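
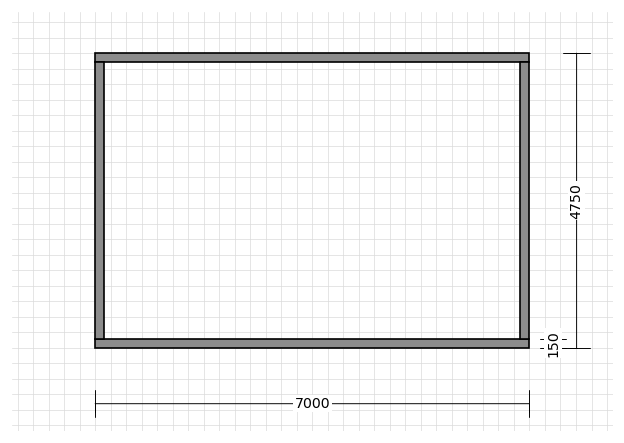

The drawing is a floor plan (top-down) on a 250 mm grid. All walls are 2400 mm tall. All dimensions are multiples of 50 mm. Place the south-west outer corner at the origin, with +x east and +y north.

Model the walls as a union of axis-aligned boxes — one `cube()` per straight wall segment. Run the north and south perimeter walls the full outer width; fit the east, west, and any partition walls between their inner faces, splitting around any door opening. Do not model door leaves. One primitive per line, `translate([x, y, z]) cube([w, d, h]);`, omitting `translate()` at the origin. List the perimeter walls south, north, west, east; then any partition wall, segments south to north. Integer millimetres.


cube([7000, 150, 2400]);
translate([0, 4600, 0]) cube([7000, 150, 2400]);
translate([0, 150, 0]) cube([150, 4450, 2400]);
translate([6850, 150, 0]) cube([150, 4450, 2400]);


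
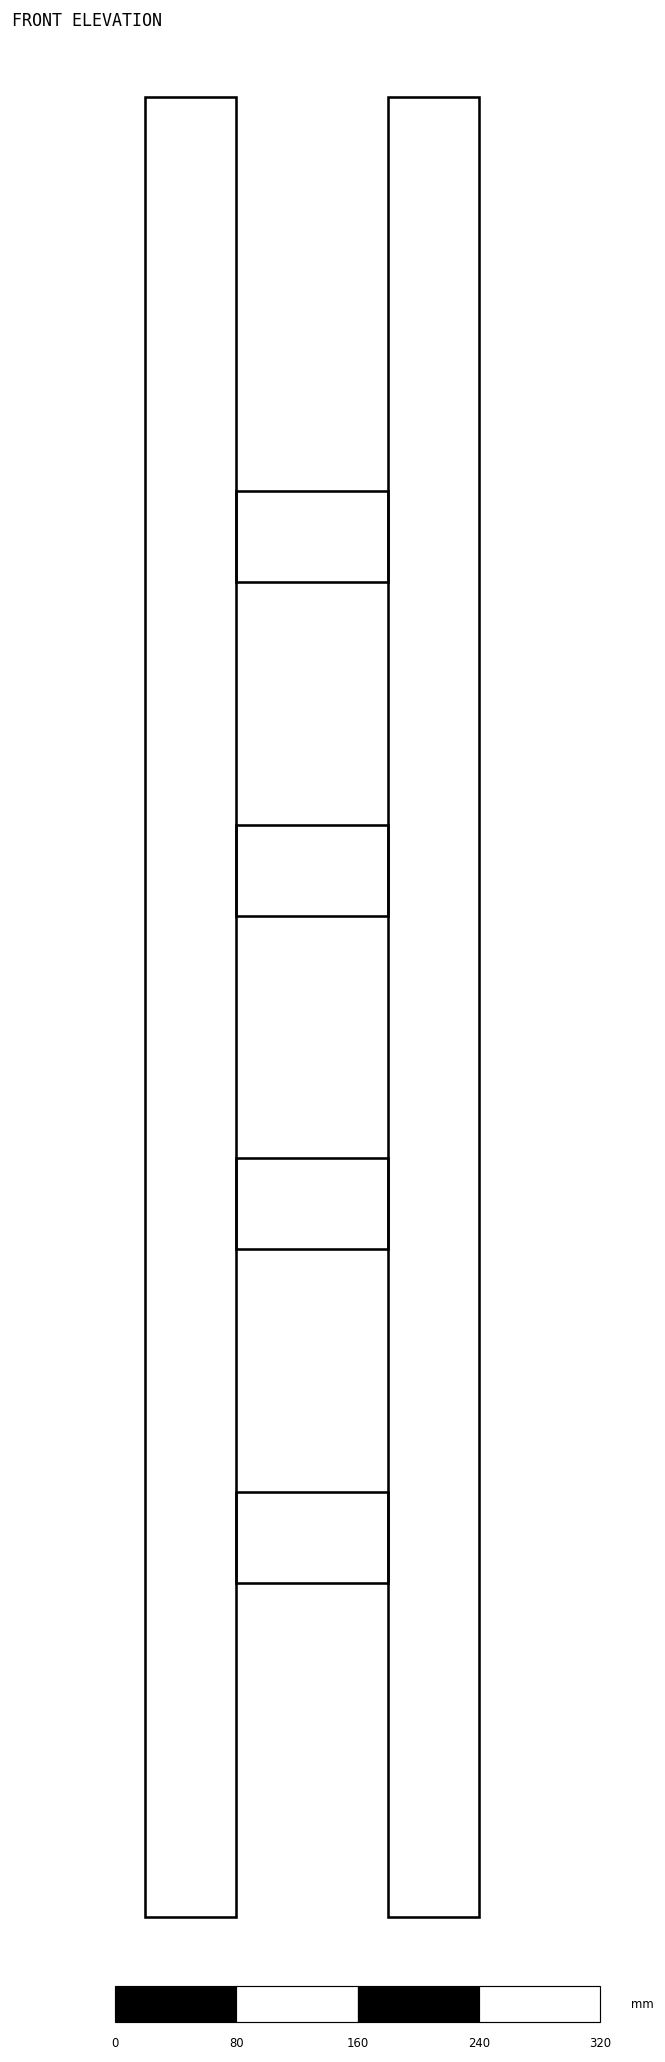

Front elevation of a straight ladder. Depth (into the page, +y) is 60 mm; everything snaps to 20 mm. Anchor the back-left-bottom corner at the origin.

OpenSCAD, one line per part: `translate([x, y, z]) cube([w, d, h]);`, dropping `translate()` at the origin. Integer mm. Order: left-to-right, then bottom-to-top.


cube([60, 60, 1200]);
translate([60, 0, 220]) cube([100, 60, 60]);
translate([60, 0, 440]) cube([100, 60, 60]);
translate([60, 0, 660]) cube([100, 60, 60]);
translate([60, 0, 880]) cube([100, 60, 60]);
translate([160, 0, 0]) cube([60, 60, 1200]);


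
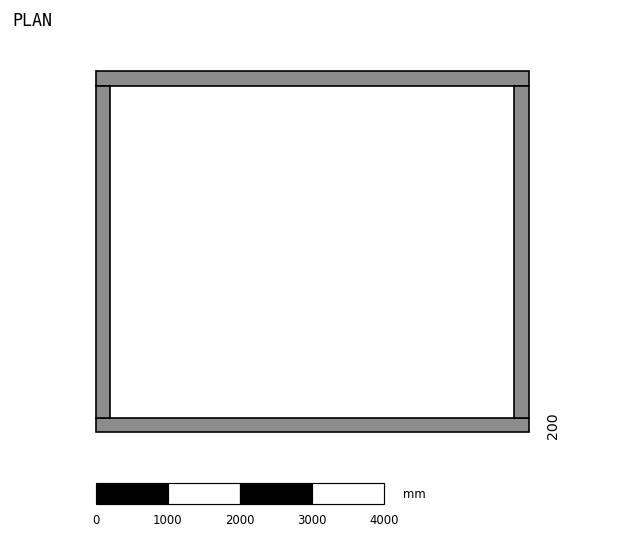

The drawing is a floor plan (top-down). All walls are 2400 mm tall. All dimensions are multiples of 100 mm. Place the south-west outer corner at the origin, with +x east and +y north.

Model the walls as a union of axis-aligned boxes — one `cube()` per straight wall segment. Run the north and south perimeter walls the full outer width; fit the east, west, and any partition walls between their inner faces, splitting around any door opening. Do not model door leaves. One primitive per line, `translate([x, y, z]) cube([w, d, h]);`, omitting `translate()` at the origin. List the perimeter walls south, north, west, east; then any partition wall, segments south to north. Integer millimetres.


cube([6000, 200, 2400]);
translate([0, 4800, 0]) cube([6000, 200, 2400]);
translate([0, 200, 0]) cube([200, 4600, 2400]);
translate([5800, 200, 0]) cube([200, 4600, 2400]);


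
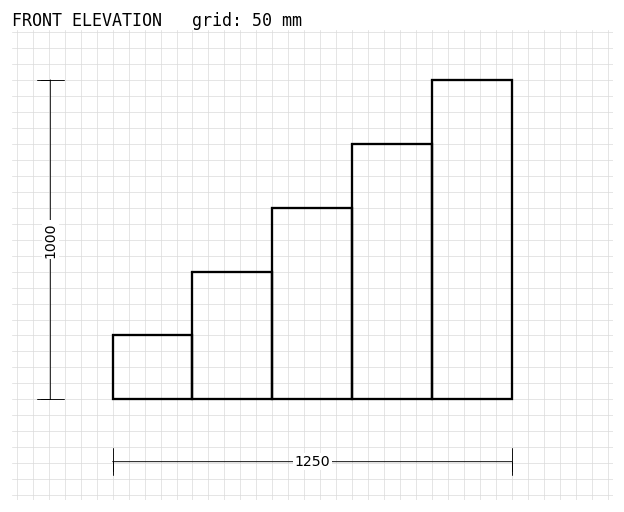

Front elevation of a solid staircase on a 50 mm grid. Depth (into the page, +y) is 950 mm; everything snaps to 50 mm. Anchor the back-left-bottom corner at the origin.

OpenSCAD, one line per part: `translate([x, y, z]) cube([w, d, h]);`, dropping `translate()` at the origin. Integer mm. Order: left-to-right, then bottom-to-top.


cube([250, 950, 200]);
translate([250, 0, 0]) cube([250, 950, 400]);
translate([500, 0, 0]) cube([250, 950, 600]);
translate([750, 0, 0]) cube([250, 950, 800]);
translate([1000, 0, 0]) cube([250, 950, 1000]);


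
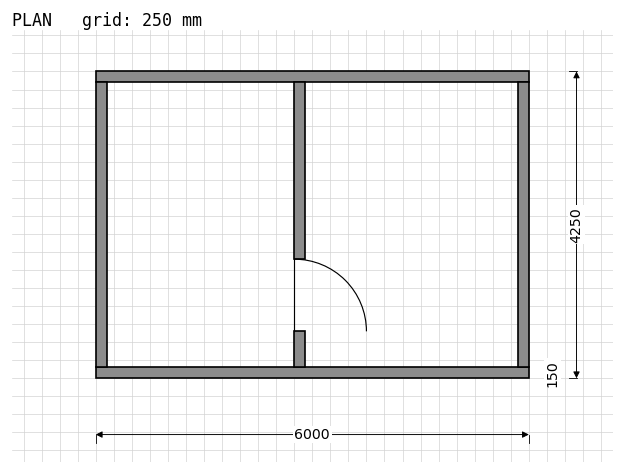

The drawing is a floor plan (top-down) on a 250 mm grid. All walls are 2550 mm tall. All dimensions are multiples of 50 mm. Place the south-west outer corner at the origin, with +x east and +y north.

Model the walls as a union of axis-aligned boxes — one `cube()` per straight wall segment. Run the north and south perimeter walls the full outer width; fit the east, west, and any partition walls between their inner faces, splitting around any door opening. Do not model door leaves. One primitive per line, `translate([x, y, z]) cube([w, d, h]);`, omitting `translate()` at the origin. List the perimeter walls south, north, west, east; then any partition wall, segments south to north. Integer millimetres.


cube([6000, 150, 2550]);
translate([0, 4100, 0]) cube([6000, 150, 2550]);
translate([0, 150, 0]) cube([150, 3950, 2550]);
translate([5850, 150, 0]) cube([150, 3950, 2550]);
translate([2750, 150, 0]) cube([150, 500, 2550]);
translate([2750, 1650, 0]) cube([150, 2450, 2550]);


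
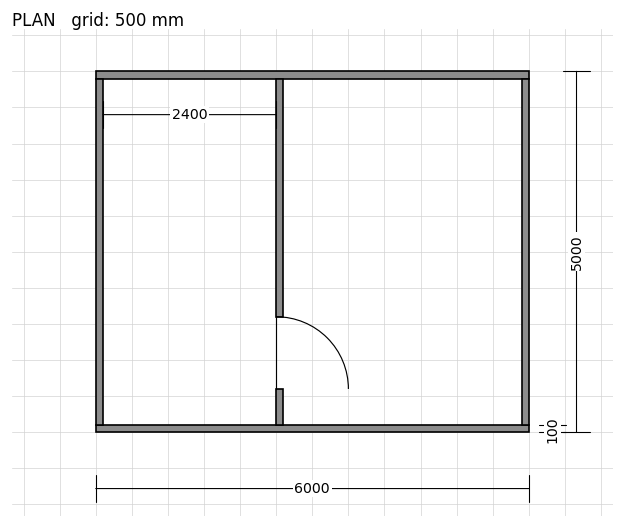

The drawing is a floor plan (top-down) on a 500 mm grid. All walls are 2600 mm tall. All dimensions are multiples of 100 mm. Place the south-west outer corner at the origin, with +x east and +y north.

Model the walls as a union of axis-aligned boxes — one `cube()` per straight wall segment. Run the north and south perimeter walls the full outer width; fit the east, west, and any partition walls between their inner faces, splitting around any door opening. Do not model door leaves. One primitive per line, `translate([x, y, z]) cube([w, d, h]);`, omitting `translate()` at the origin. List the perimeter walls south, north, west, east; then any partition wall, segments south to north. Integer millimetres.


cube([6000, 100, 2600]);
translate([0, 4900, 0]) cube([6000, 100, 2600]);
translate([0, 100, 0]) cube([100, 4800, 2600]);
translate([5900, 100, 0]) cube([100, 4800, 2600]);
translate([2500, 100, 0]) cube([100, 500, 2600]);
translate([2500, 1600, 0]) cube([100, 3300, 2600]);


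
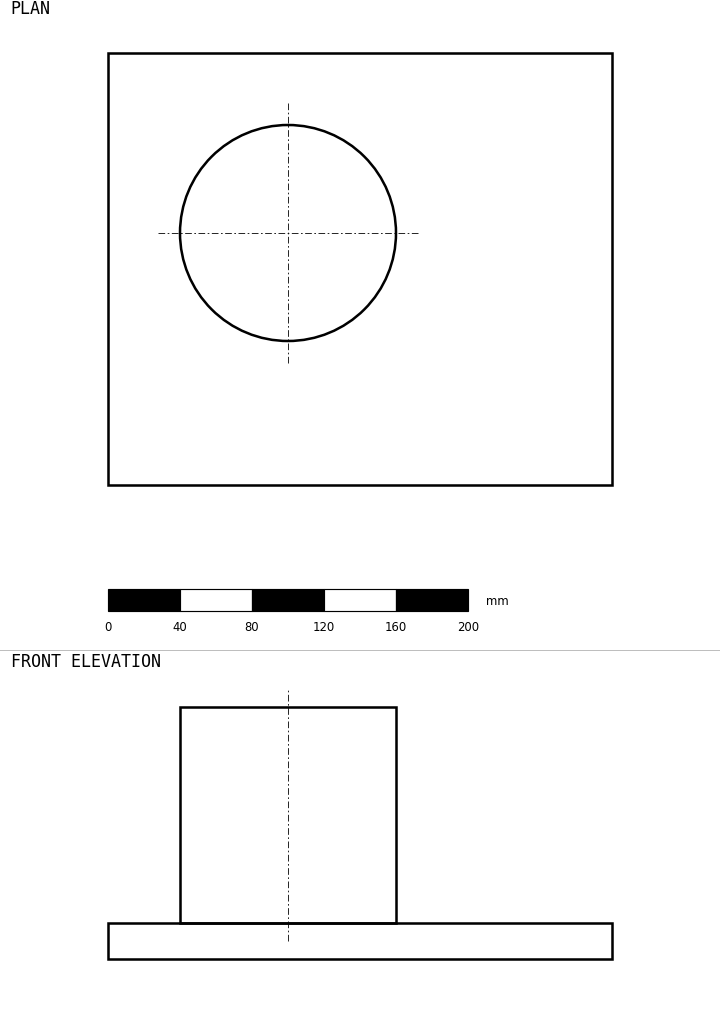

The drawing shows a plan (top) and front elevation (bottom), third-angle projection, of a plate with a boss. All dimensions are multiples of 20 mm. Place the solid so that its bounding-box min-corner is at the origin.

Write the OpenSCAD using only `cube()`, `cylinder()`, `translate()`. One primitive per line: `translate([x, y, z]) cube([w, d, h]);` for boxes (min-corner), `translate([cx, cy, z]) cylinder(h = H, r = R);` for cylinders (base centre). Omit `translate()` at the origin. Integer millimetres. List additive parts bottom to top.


cube([280, 240, 20]);
translate([100, 140, 20]) cylinder(h = 120, r = 60);


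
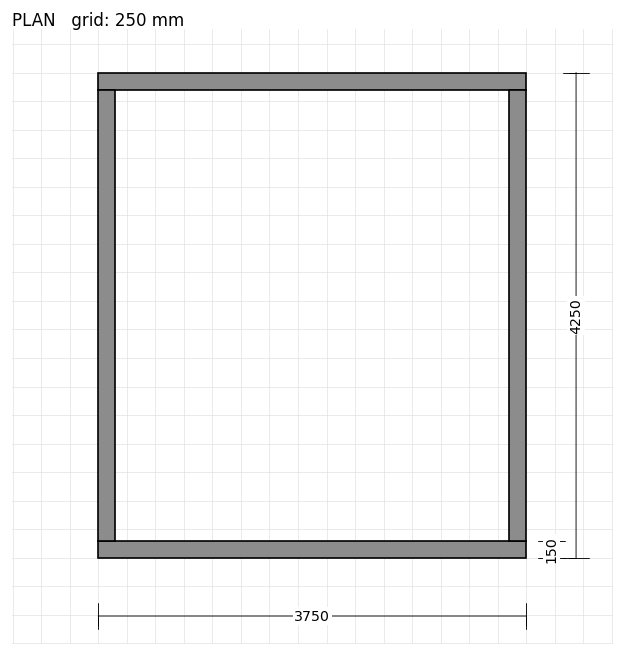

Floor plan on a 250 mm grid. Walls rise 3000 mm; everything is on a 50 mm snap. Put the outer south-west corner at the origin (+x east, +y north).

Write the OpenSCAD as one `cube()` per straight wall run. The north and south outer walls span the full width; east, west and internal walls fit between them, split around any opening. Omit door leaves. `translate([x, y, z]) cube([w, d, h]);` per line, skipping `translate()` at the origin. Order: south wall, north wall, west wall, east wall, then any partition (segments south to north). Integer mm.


cube([3750, 150, 3000]);
translate([0, 4100, 0]) cube([3750, 150, 3000]);
translate([0, 150, 0]) cube([150, 3950, 3000]);
translate([3600, 150, 0]) cube([150, 3950, 3000]);


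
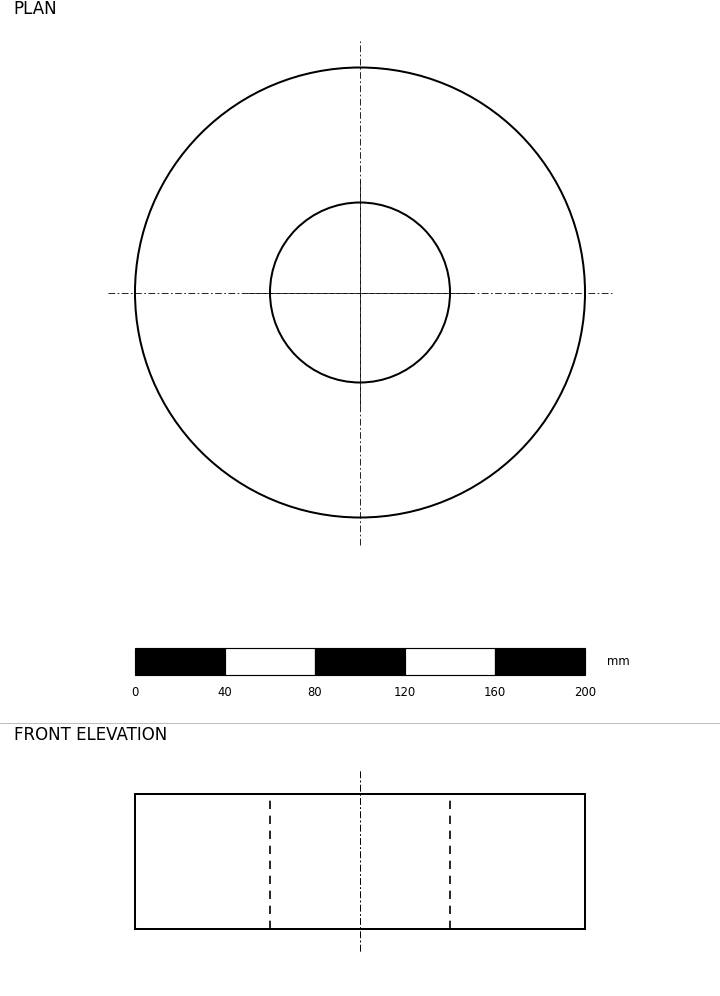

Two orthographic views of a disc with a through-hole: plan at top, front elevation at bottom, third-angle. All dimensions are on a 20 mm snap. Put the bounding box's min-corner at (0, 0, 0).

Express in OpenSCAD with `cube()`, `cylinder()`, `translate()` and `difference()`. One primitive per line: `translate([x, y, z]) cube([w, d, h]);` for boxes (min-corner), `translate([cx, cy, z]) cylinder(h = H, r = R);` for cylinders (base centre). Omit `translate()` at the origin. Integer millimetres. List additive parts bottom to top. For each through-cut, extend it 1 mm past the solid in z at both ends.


difference() {
  translate([100, 100, 0]) cylinder(h = 60, r = 100);
  translate([100, 100, -1]) cylinder(h = 62, r = 40);
}


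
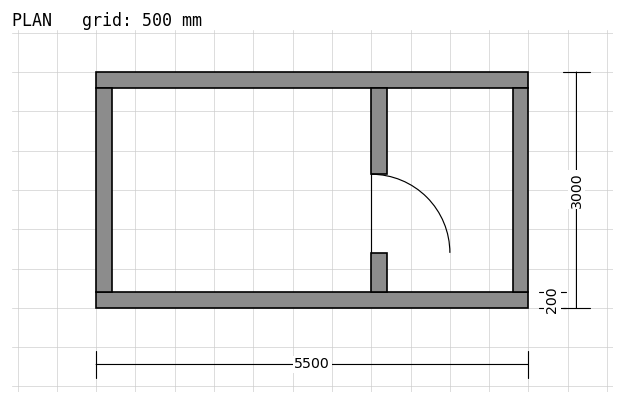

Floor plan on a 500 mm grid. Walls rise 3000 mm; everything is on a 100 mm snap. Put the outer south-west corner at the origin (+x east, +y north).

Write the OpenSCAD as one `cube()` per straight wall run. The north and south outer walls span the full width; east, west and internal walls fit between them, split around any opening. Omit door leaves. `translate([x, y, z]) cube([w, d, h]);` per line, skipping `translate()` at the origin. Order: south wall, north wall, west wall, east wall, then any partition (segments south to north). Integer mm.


cube([5500, 200, 3000]);
translate([0, 2800, 0]) cube([5500, 200, 3000]);
translate([0, 200, 0]) cube([200, 2600, 3000]);
translate([5300, 200, 0]) cube([200, 2600, 3000]);
translate([3500, 200, 0]) cube([200, 500, 3000]);
translate([3500, 1700, 0]) cube([200, 1100, 3000]);


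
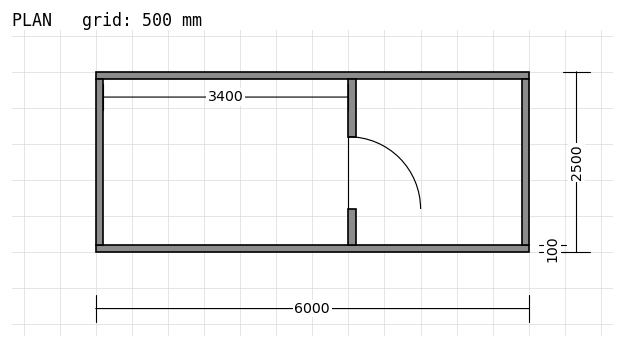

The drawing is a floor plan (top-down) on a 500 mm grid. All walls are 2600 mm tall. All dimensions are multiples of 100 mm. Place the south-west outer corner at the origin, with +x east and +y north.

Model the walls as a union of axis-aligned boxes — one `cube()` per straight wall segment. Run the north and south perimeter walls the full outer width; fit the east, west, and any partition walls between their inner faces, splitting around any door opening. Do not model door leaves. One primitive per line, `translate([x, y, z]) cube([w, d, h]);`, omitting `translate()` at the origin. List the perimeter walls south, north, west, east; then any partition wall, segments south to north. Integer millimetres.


cube([6000, 100, 2600]);
translate([0, 2400, 0]) cube([6000, 100, 2600]);
translate([0, 100, 0]) cube([100, 2300, 2600]);
translate([5900, 100, 0]) cube([100, 2300, 2600]);
translate([3500, 100, 0]) cube([100, 500, 2600]);
translate([3500, 1600, 0]) cube([100, 800, 2600]);


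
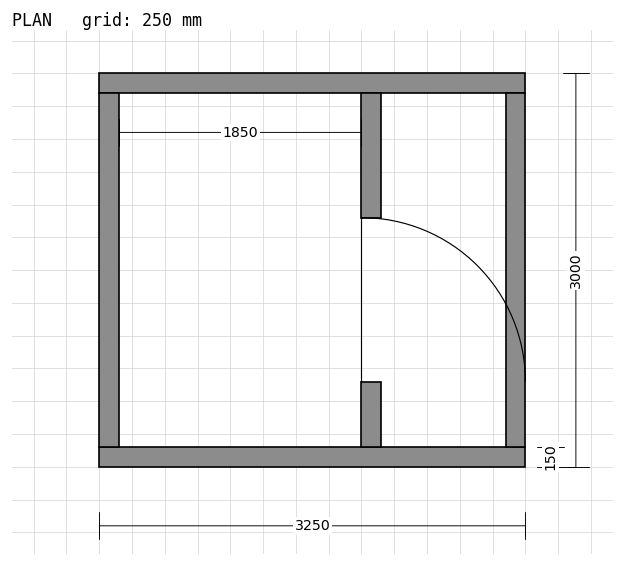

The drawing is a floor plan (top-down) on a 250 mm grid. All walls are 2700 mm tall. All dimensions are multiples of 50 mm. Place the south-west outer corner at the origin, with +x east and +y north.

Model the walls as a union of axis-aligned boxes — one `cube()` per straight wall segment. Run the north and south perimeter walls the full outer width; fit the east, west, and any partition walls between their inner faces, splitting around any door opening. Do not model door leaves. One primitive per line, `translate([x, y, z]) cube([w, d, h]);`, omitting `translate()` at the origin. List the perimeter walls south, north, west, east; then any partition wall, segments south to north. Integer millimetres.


cube([3250, 150, 2700]);
translate([0, 2850, 0]) cube([3250, 150, 2700]);
translate([0, 150, 0]) cube([150, 2700, 2700]);
translate([3100, 150, 0]) cube([150, 2700, 2700]);
translate([2000, 150, 0]) cube([150, 500, 2700]);
translate([2000, 1900, 0]) cube([150, 950, 2700]);


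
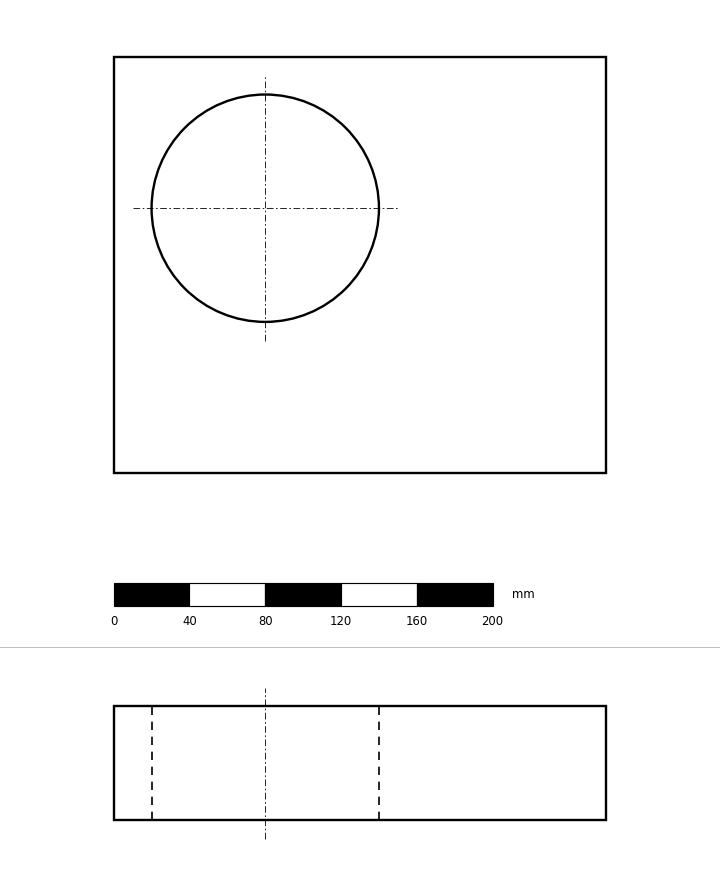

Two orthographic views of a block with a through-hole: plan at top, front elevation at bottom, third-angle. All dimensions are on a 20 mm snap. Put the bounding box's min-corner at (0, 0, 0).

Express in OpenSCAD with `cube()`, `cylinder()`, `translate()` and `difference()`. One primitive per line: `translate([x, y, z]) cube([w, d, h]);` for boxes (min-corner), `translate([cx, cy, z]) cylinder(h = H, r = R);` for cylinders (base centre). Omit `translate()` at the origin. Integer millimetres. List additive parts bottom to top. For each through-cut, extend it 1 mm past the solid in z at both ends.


difference() {
  cube([260, 220, 60]);
  translate([80, 140, -1]) cylinder(h = 62, r = 60);
}


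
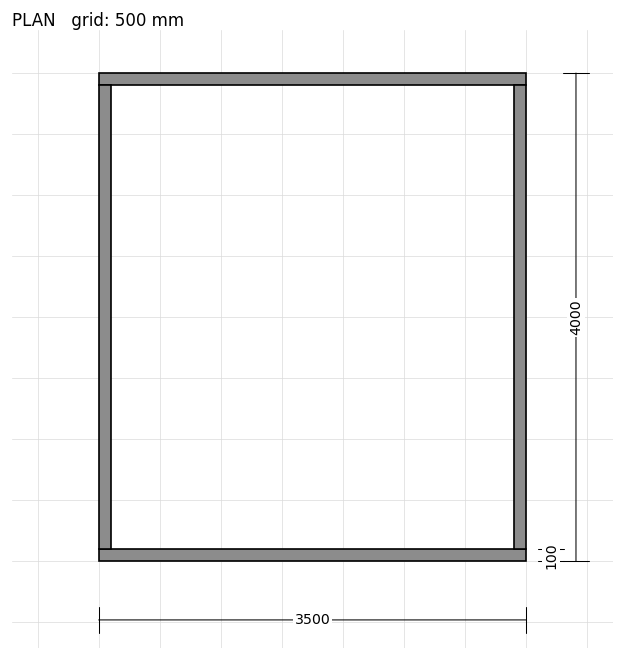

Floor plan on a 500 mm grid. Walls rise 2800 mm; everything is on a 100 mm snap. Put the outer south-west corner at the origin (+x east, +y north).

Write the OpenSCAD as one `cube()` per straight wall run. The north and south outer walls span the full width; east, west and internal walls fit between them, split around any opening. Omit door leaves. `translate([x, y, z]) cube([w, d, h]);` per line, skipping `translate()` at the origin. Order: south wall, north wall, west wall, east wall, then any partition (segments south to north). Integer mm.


cube([3500, 100, 2800]);
translate([0, 3900, 0]) cube([3500, 100, 2800]);
translate([0, 100, 0]) cube([100, 3800, 2800]);
translate([3400, 100, 0]) cube([100, 3800, 2800]);


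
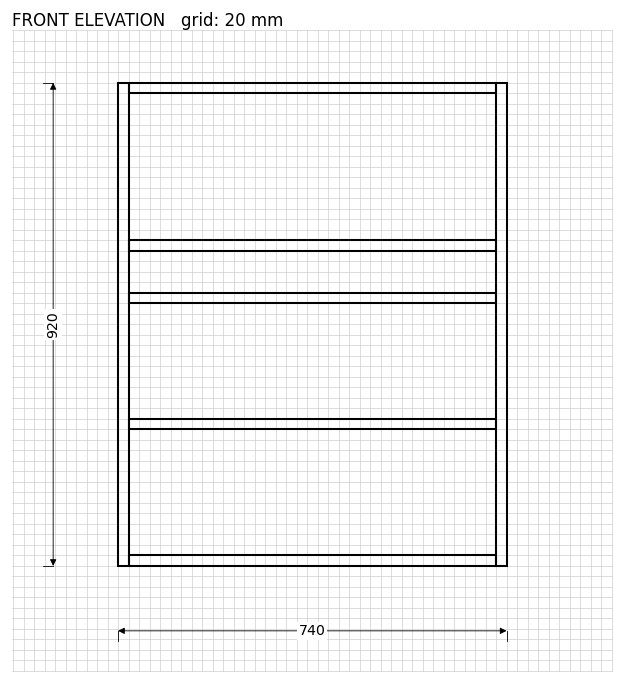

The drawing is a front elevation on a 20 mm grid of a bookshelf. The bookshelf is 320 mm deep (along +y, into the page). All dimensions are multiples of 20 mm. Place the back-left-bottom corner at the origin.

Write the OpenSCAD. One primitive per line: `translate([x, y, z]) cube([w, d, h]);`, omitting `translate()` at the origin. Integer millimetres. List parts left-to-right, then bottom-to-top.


cube([20, 320, 920]);
translate([20, 0, 0]) cube([700, 320, 20]);
translate([20, 0, 260]) cube([700, 320, 20]);
translate([20, 0, 500]) cube([700, 320, 20]);
translate([20, 0, 600]) cube([700, 320, 20]);
translate([20, 0, 900]) cube([700, 320, 20]);
translate([720, 0, 0]) cube([20, 320, 920]);


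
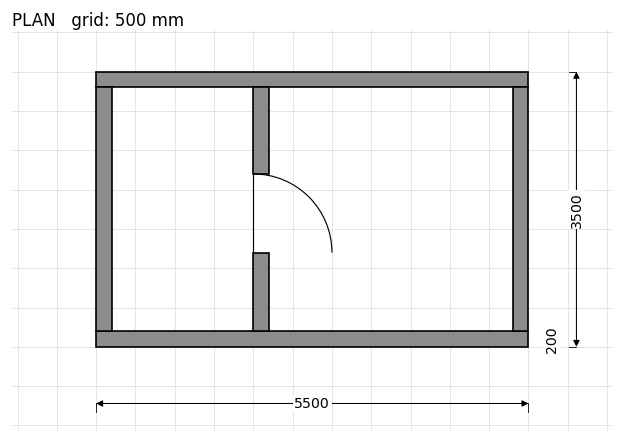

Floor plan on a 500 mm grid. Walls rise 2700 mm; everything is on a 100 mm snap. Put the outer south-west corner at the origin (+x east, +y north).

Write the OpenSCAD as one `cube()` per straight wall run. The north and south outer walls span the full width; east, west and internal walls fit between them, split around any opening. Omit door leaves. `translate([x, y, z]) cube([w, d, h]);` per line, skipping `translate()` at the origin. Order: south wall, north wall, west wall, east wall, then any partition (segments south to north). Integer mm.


cube([5500, 200, 2700]);
translate([0, 3300, 0]) cube([5500, 200, 2700]);
translate([0, 200, 0]) cube([200, 3100, 2700]);
translate([5300, 200, 0]) cube([200, 3100, 2700]);
translate([2000, 200, 0]) cube([200, 1000, 2700]);
translate([2000, 2200, 0]) cube([200, 1100, 2700]);


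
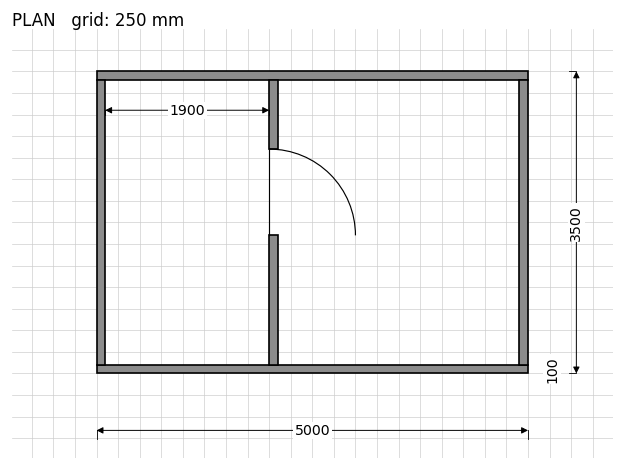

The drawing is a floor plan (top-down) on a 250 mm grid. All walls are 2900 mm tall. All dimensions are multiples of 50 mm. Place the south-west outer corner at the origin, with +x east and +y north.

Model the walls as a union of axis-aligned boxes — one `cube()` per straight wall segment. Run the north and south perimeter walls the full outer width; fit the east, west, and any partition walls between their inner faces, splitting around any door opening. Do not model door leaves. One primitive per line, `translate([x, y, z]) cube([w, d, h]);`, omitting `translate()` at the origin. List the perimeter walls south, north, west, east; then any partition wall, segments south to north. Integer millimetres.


cube([5000, 100, 2900]);
translate([0, 3400, 0]) cube([5000, 100, 2900]);
translate([0, 100, 0]) cube([100, 3300, 2900]);
translate([4900, 100, 0]) cube([100, 3300, 2900]);
translate([2000, 100, 0]) cube([100, 1500, 2900]);
translate([2000, 2600, 0]) cube([100, 800, 2900]);


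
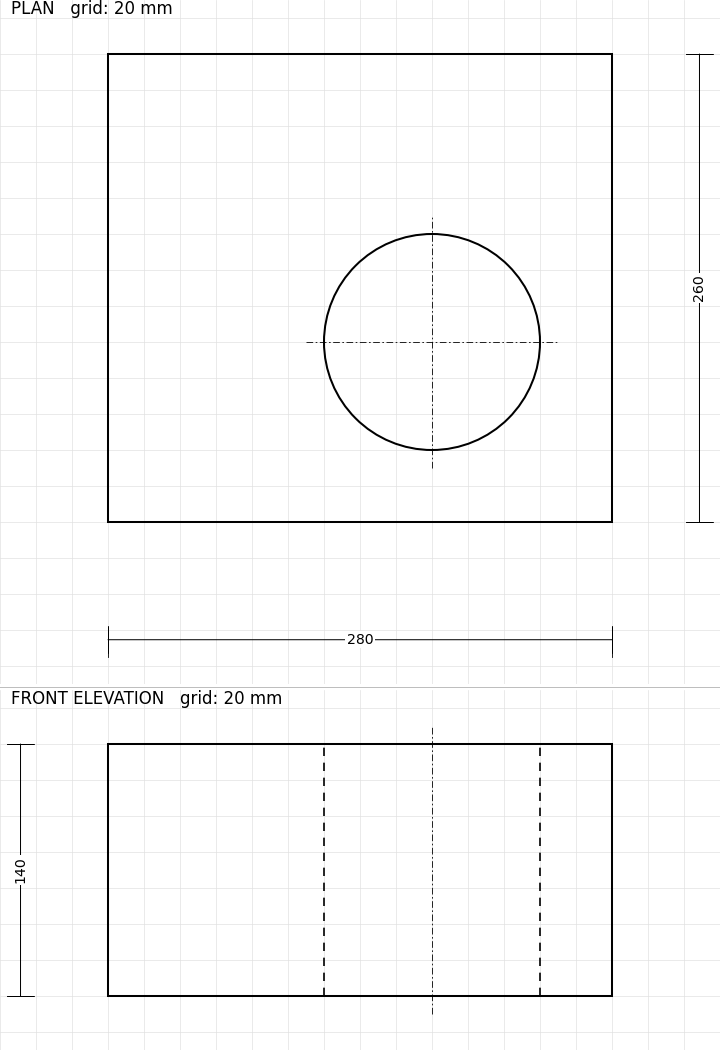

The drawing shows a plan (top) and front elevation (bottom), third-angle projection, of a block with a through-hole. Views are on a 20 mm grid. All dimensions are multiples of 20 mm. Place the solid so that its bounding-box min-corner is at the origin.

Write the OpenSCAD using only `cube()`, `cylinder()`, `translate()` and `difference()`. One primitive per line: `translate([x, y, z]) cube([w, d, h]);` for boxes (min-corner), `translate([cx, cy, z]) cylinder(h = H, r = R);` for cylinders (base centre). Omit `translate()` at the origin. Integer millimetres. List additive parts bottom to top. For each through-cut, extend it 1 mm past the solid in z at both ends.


difference() {
  cube([280, 260, 140]);
  translate([180, 100, -1]) cylinder(h = 142, r = 60);
}


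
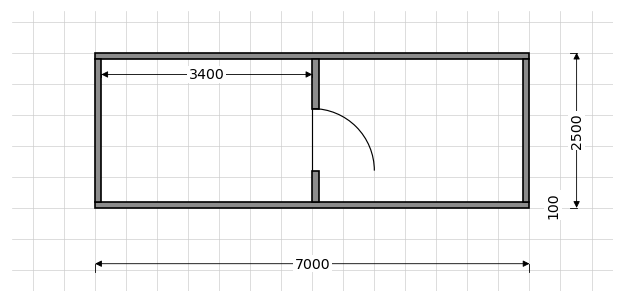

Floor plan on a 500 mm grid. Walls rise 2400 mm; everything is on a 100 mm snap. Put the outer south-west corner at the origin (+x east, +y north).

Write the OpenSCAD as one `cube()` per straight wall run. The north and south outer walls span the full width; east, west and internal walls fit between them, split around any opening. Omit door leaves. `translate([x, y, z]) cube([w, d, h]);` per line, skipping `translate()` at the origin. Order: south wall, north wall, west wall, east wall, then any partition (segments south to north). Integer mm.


cube([7000, 100, 2400]);
translate([0, 2400, 0]) cube([7000, 100, 2400]);
translate([0, 100, 0]) cube([100, 2300, 2400]);
translate([6900, 100, 0]) cube([100, 2300, 2400]);
translate([3500, 100, 0]) cube([100, 500, 2400]);
translate([3500, 1600, 0]) cube([100, 800, 2400]);


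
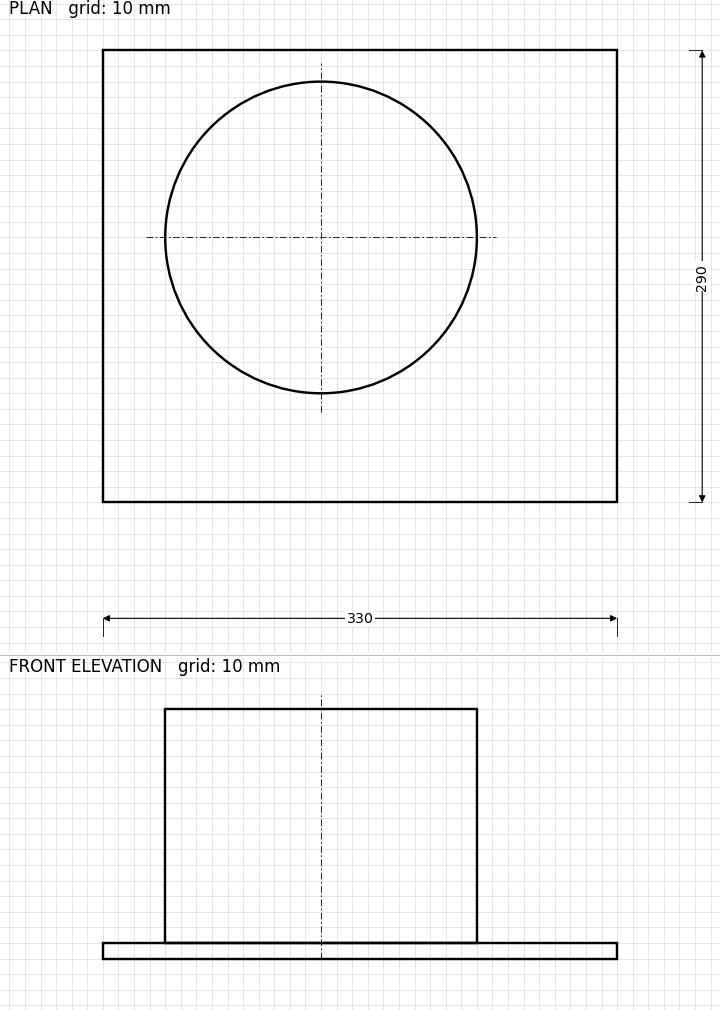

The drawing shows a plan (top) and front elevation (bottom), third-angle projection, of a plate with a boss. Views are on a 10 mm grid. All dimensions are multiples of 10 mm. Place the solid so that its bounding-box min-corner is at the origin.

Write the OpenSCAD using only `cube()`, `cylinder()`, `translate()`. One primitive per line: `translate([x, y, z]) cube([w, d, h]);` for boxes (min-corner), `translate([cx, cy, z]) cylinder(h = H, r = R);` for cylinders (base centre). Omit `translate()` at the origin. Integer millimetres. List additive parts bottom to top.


cube([330, 290, 10]);
translate([140, 170, 10]) cylinder(h = 150, r = 100);


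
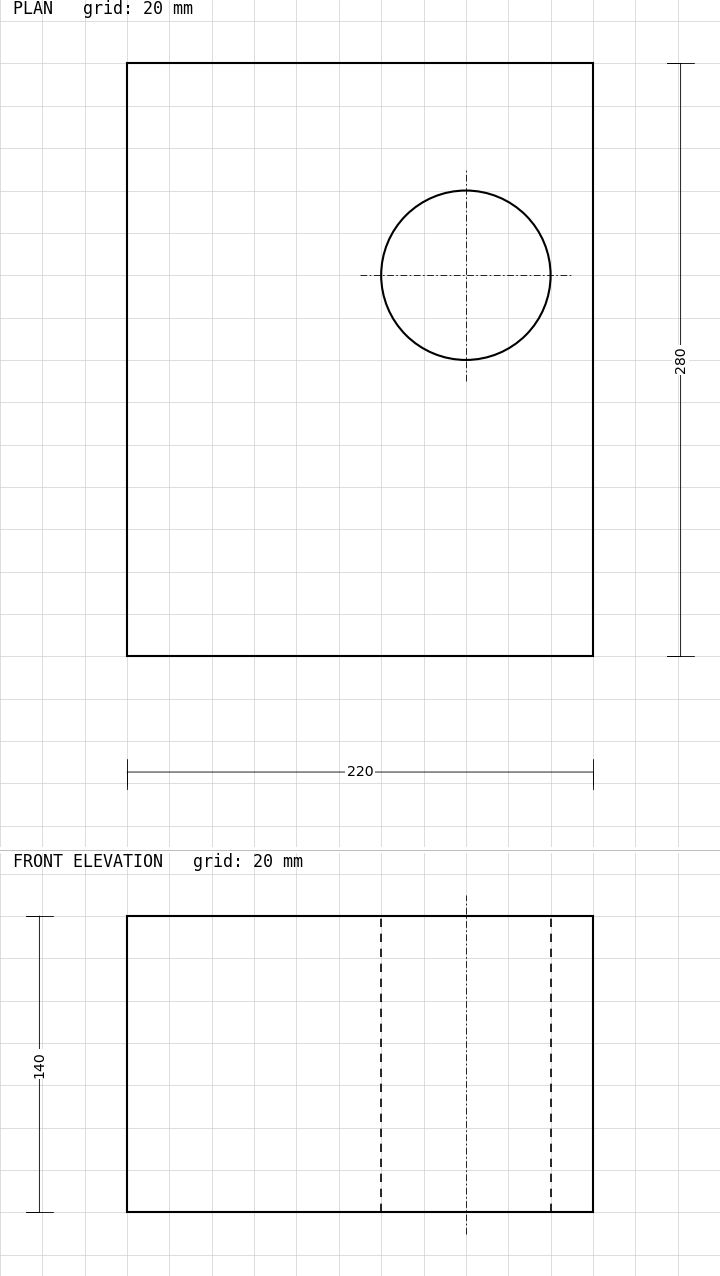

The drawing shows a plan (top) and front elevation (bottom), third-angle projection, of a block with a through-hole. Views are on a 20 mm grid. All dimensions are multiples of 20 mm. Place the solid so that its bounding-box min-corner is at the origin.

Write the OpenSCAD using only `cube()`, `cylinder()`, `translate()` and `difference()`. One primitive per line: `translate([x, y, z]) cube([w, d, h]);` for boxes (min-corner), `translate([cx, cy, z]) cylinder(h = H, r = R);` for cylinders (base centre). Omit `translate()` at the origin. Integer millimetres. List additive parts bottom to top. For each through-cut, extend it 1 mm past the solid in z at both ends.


difference() {
  cube([220, 280, 140]);
  translate([160, 180, -1]) cylinder(h = 142, r = 40);
}


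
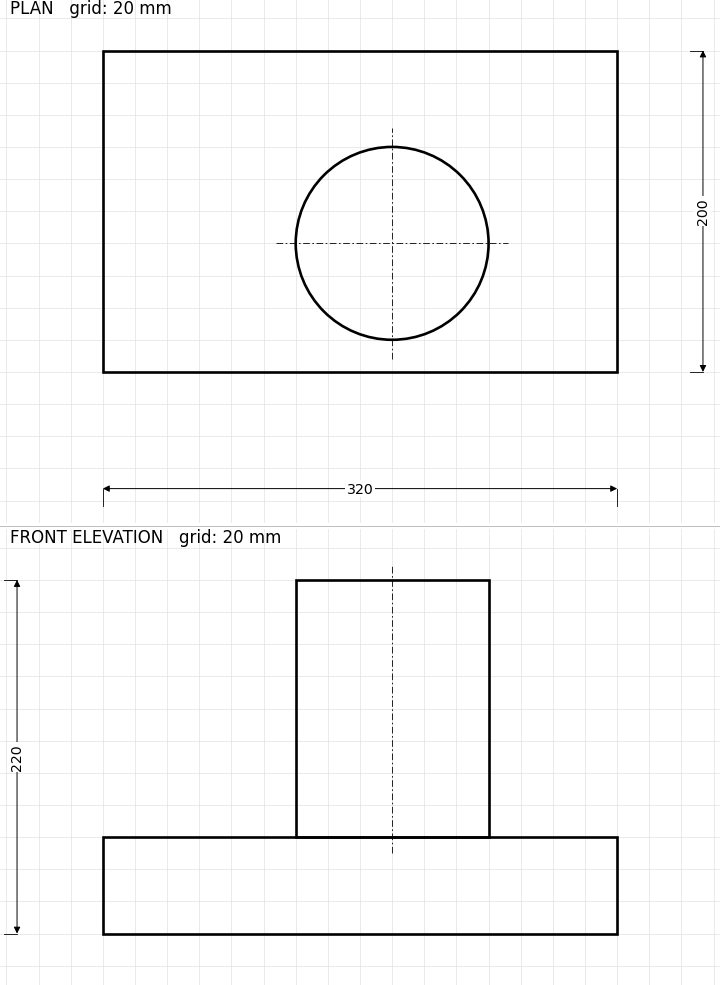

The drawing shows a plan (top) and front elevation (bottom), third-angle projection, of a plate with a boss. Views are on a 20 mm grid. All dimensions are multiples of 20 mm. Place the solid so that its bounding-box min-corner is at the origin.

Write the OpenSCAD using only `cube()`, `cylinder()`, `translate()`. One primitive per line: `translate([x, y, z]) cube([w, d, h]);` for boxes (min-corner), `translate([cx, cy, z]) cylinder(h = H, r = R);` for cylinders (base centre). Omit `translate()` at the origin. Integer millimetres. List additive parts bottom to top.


cube([320, 200, 60]);
translate([180, 80, 60]) cylinder(h = 160, r = 60);


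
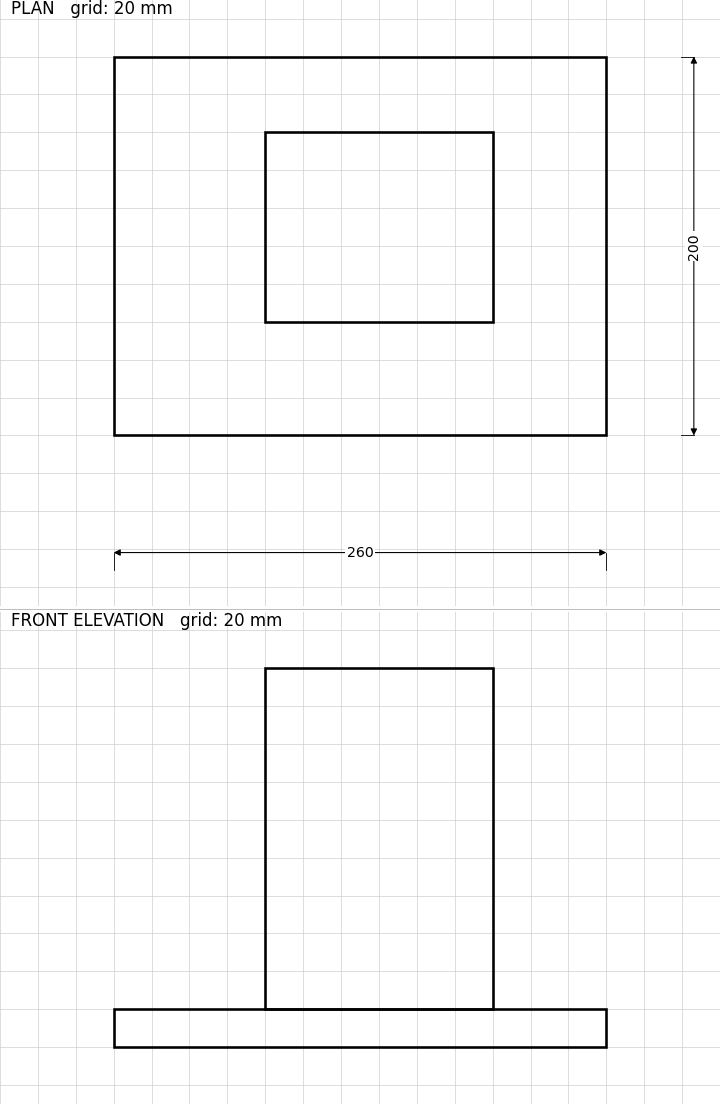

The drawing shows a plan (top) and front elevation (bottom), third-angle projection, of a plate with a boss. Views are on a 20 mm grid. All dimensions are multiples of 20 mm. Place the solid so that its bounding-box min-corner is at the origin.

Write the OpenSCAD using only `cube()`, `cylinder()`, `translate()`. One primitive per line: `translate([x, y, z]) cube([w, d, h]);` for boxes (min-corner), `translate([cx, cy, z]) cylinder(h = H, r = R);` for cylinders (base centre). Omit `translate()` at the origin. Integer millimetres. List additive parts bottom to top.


cube([260, 200, 20]);
translate([80, 60, 20]) cube([120, 100, 180]);


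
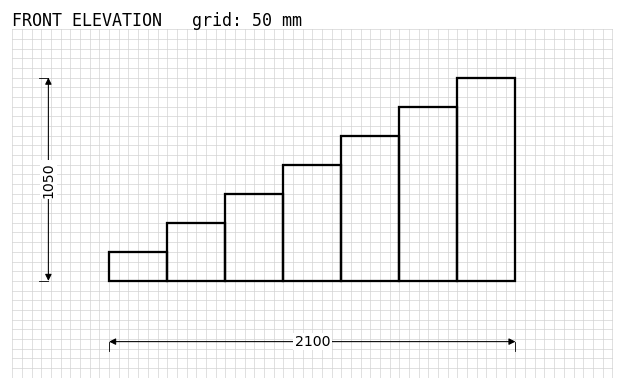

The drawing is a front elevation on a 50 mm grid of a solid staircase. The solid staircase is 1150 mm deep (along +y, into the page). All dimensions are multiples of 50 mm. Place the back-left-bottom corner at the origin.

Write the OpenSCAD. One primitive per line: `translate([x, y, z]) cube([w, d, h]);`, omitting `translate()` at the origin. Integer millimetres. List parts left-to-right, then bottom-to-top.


cube([300, 1150, 150]);
translate([300, 0, 0]) cube([300, 1150, 300]);
translate([600, 0, 0]) cube([300, 1150, 450]);
translate([900, 0, 0]) cube([300, 1150, 600]);
translate([1200, 0, 0]) cube([300, 1150, 750]);
translate([1500, 0, 0]) cube([300, 1150, 900]);
translate([1800, 0, 0]) cube([300, 1150, 1050]);


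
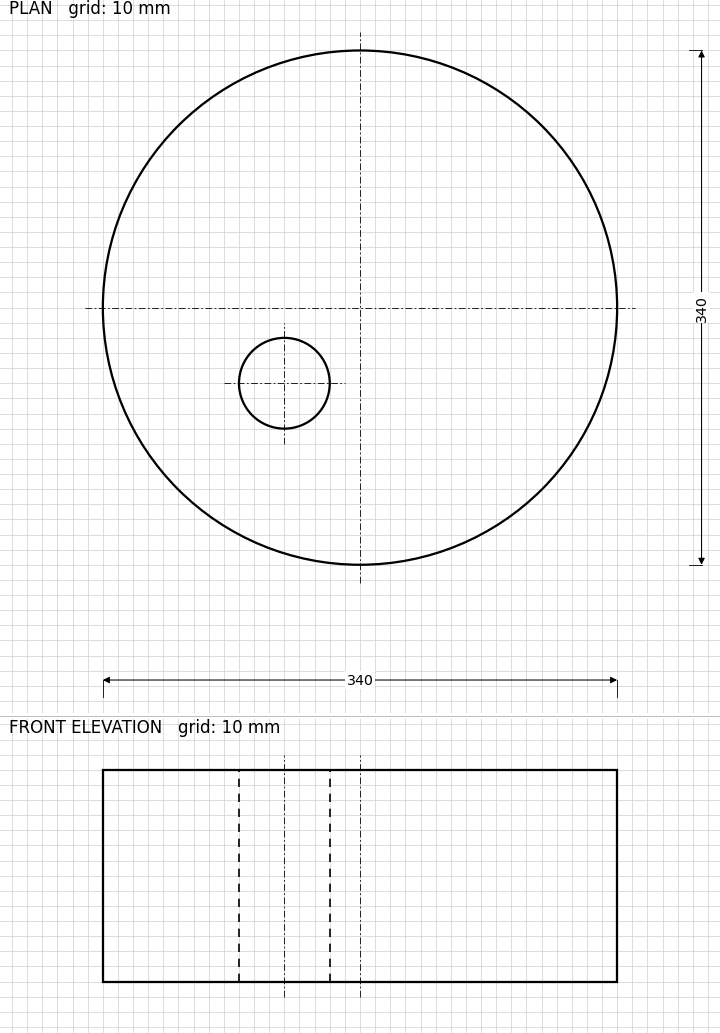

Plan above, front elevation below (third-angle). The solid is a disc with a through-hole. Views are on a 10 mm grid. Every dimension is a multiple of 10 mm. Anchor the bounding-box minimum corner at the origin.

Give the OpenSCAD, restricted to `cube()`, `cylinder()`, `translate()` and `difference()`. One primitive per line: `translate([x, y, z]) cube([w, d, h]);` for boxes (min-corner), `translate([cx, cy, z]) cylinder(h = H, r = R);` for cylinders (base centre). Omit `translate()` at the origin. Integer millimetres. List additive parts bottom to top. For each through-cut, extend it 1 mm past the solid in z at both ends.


difference() {
  translate([170, 170, 0]) cylinder(h = 140, r = 170);
  translate([120, 120, -1]) cylinder(h = 142, r = 30);
}


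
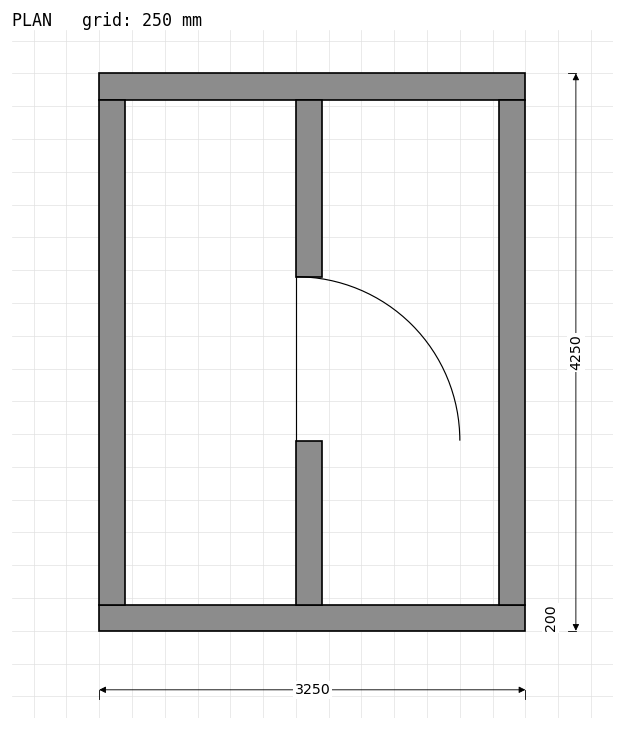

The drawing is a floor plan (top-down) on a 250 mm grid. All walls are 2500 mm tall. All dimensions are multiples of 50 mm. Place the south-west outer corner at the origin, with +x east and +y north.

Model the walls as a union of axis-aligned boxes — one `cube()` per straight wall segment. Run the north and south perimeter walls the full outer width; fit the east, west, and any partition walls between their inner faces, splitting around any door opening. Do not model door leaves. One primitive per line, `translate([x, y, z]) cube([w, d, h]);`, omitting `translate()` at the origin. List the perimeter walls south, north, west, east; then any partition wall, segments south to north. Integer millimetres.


cube([3250, 200, 2500]);
translate([0, 4050, 0]) cube([3250, 200, 2500]);
translate([0, 200, 0]) cube([200, 3850, 2500]);
translate([3050, 200, 0]) cube([200, 3850, 2500]);
translate([1500, 200, 0]) cube([200, 1250, 2500]);
translate([1500, 2700, 0]) cube([200, 1350, 2500]);


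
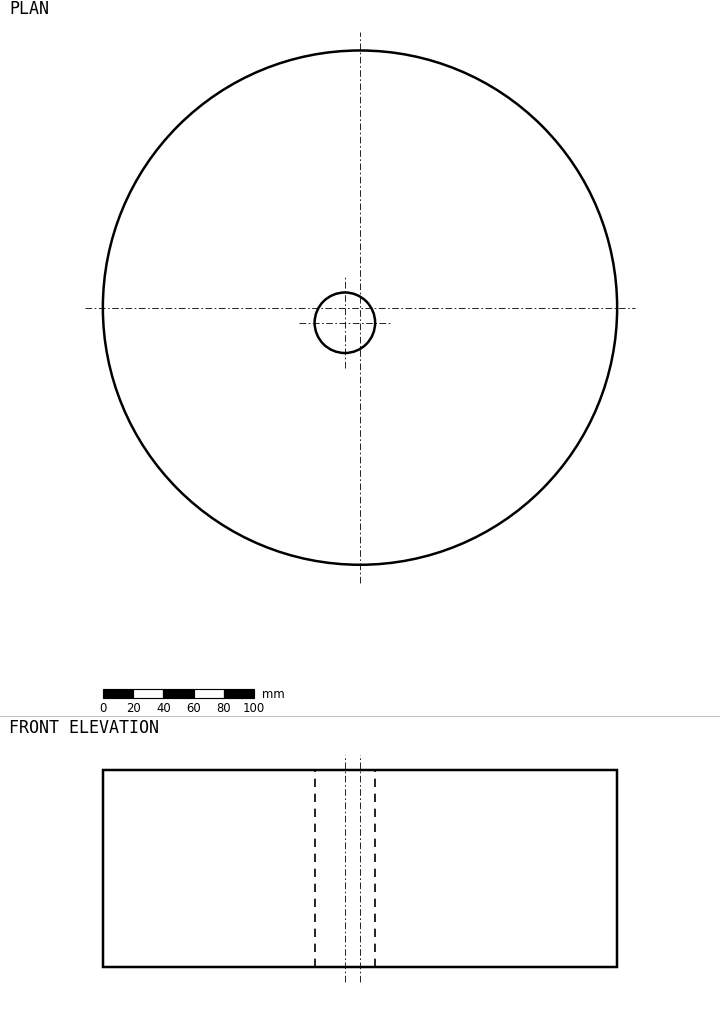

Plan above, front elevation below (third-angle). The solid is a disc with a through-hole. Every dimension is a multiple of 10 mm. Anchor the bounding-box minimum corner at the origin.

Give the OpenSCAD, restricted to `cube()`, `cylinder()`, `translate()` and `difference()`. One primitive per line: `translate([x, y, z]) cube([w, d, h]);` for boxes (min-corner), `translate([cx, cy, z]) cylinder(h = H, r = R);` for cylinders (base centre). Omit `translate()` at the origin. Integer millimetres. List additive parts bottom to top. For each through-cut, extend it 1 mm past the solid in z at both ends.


difference() {
  translate([170, 170, 0]) cylinder(h = 130, r = 170);
  translate([160, 160, -1]) cylinder(h = 132, r = 20);
}


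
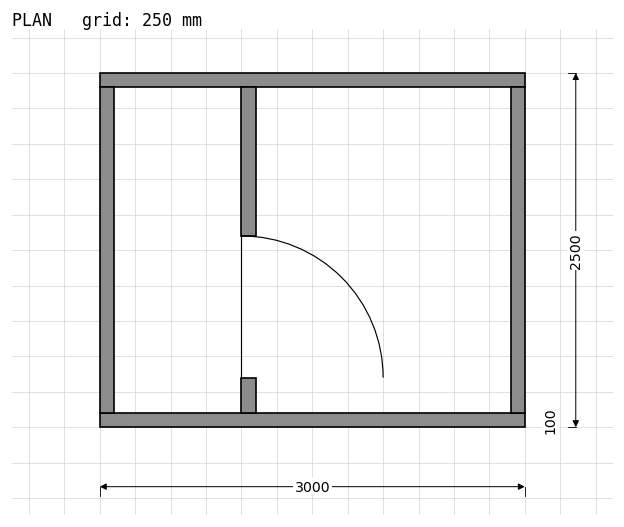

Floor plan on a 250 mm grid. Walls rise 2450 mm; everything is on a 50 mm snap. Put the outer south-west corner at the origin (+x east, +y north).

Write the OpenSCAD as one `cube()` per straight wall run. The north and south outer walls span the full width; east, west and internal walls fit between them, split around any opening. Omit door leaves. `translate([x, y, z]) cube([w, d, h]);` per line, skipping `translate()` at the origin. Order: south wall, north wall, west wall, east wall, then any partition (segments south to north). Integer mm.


cube([3000, 100, 2450]);
translate([0, 2400, 0]) cube([3000, 100, 2450]);
translate([0, 100, 0]) cube([100, 2300, 2450]);
translate([2900, 100, 0]) cube([100, 2300, 2450]);
translate([1000, 100, 0]) cube([100, 250, 2450]);
translate([1000, 1350, 0]) cube([100, 1050, 2450]);


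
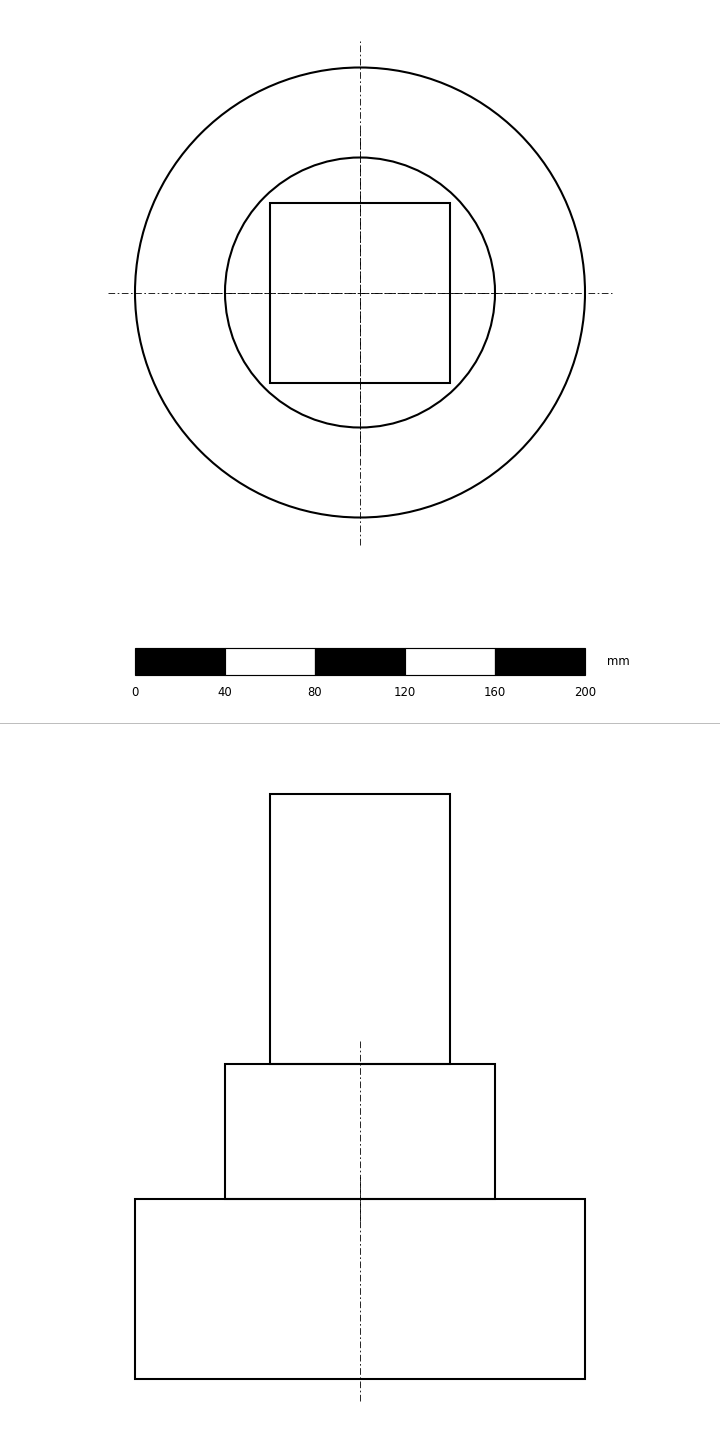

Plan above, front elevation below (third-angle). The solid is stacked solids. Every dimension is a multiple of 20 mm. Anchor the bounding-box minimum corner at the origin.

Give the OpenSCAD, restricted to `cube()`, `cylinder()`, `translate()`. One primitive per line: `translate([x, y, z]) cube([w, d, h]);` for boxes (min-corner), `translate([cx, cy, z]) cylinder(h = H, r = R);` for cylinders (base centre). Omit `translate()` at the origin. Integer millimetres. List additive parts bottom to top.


translate([100, 100, 0]) cylinder(h = 80, r = 100);
translate([100, 100, 80]) cylinder(h = 60, r = 60);
translate([60, 60, 140]) cube([80, 80, 120]);


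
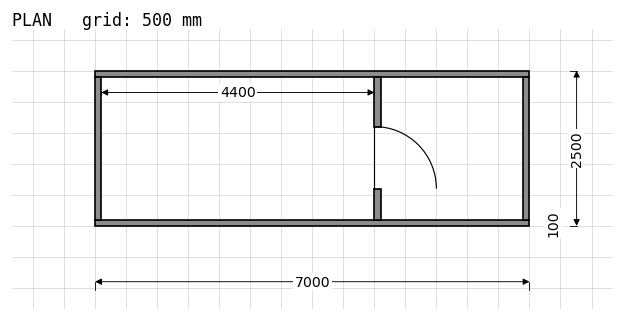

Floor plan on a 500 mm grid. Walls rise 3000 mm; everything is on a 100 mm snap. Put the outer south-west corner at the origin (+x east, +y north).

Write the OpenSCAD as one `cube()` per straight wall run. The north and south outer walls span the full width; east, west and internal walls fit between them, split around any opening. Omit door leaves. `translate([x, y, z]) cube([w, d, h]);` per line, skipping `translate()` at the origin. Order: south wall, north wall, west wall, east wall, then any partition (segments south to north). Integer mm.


cube([7000, 100, 3000]);
translate([0, 2400, 0]) cube([7000, 100, 3000]);
translate([0, 100, 0]) cube([100, 2300, 3000]);
translate([6900, 100, 0]) cube([100, 2300, 3000]);
translate([4500, 100, 0]) cube([100, 500, 3000]);
translate([4500, 1600, 0]) cube([100, 800, 3000]);


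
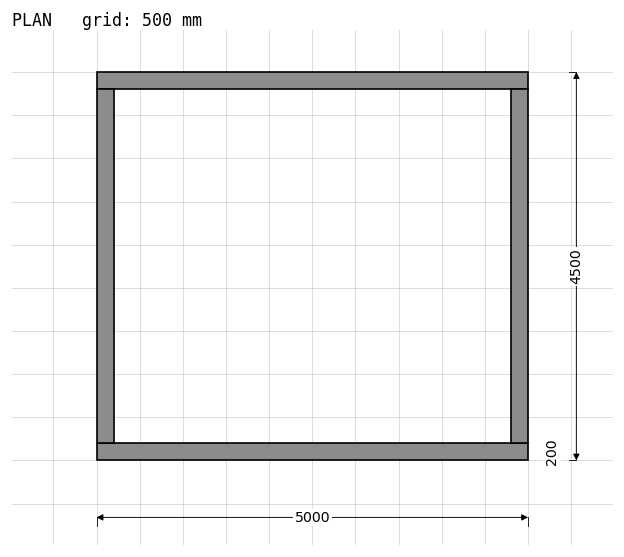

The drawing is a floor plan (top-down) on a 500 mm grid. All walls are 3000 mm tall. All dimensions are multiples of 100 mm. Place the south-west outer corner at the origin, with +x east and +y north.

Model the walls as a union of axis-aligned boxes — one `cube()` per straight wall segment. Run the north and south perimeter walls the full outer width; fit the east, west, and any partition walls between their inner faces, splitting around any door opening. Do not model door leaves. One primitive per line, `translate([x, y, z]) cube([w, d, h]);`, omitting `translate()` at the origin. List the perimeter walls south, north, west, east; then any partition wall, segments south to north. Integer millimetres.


cube([5000, 200, 3000]);
translate([0, 4300, 0]) cube([5000, 200, 3000]);
translate([0, 200, 0]) cube([200, 4100, 3000]);
translate([4800, 200, 0]) cube([200, 4100, 3000]);


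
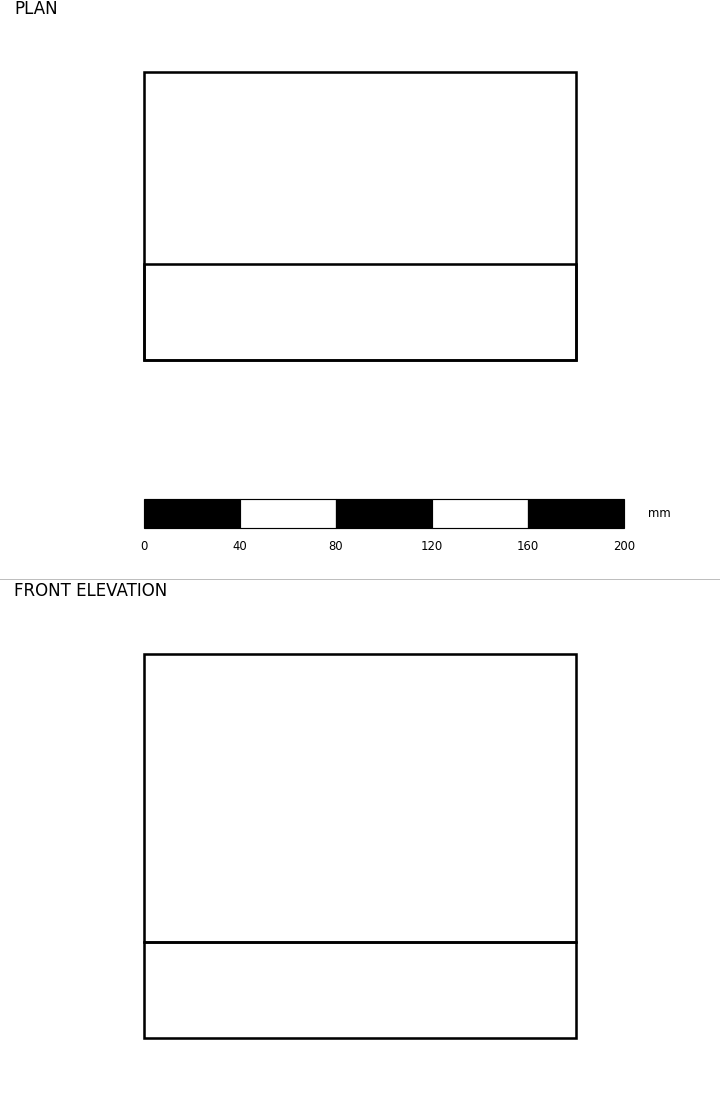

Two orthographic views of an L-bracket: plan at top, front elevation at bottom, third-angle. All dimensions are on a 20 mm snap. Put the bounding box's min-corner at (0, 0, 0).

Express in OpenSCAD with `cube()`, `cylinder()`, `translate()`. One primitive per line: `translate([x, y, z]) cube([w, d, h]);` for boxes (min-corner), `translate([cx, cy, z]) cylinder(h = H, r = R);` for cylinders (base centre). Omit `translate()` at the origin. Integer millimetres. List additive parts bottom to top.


cube([180, 120, 40]);
translate([0, 0, 40]) cube([180, 40, 120]);


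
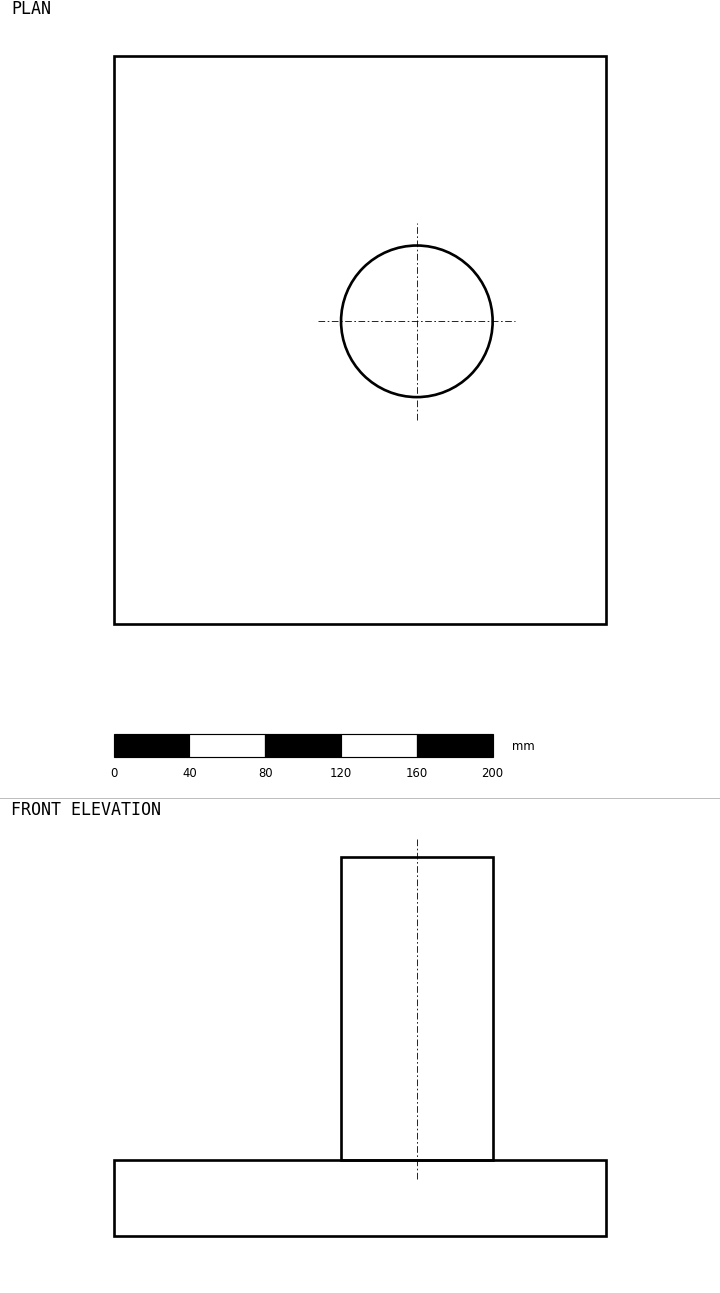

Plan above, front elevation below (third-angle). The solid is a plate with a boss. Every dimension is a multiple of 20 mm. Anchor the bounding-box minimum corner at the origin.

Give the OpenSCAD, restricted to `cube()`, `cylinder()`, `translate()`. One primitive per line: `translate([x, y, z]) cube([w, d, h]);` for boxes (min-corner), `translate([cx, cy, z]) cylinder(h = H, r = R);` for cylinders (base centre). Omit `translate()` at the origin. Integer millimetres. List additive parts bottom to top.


cube([260, 300, 40]);
translate([160, 160, 40]) cylinder(h = 160, r = 40);


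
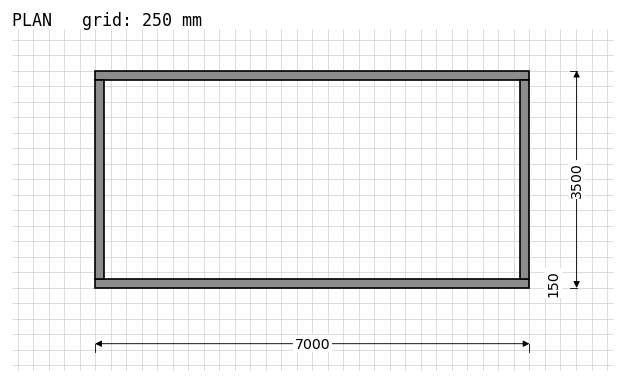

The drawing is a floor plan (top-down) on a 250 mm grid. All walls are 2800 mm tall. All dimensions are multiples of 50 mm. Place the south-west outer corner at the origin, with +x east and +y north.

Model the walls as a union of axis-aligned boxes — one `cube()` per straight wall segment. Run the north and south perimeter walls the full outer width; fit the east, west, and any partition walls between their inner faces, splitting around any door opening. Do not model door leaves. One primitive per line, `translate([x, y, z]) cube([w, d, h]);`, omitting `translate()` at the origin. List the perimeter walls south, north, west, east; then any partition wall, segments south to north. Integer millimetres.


cube([7000, 150, 2800]);
translate([0, 3350, 0]) cube([7000, 150, 2800]);
translate([0, 150, 0]) cube([150, 3200, 2800]);
translate([6850, 150, 0]) cube([150, 3200, 2800]);


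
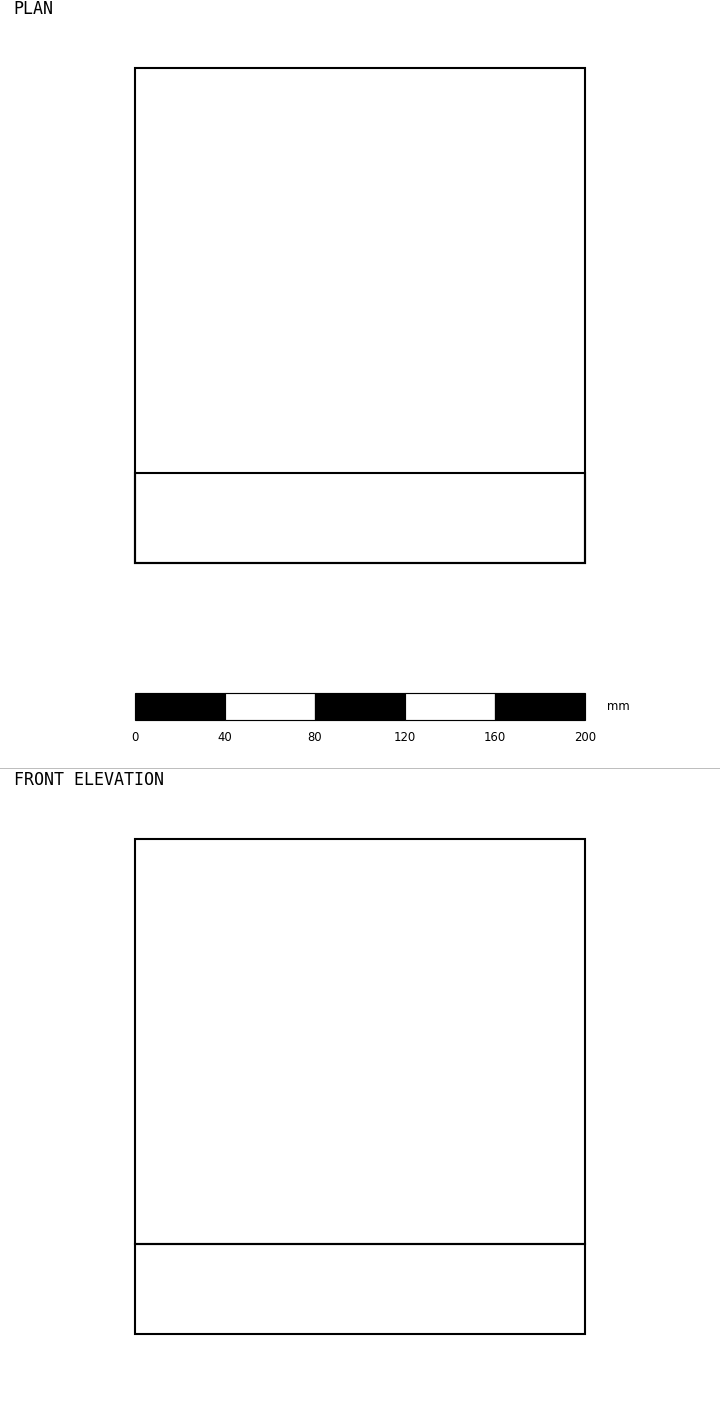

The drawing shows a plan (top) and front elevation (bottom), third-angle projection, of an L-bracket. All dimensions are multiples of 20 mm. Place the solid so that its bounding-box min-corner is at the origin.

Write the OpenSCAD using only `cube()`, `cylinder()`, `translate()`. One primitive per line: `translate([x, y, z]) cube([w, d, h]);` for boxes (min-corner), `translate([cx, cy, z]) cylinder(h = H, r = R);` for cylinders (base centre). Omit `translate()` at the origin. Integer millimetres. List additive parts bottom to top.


cube([200, 220, 40]);
translate([0, 0, 40]) cube([200, 40, 180]);


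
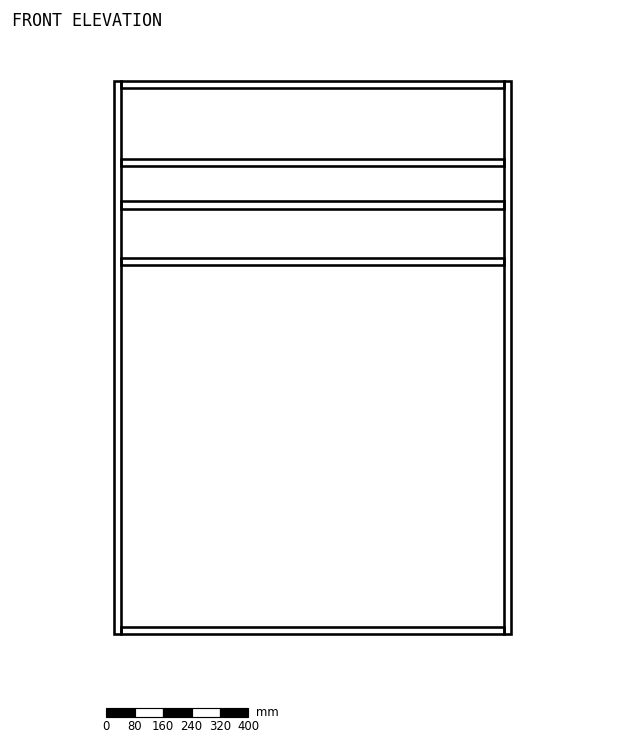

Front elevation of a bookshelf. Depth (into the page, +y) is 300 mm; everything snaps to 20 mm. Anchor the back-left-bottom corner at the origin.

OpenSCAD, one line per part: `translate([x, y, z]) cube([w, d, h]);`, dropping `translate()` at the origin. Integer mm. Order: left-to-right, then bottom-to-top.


cube([20, 300, 1560]);
translate([20, 0, 0]) cube([1080, 300, 20]);
translate([20, 0, 1040]) cube([1080, 300, 20]);
translate([20, 0, 1200]) cube([1080, 300, 20]);
translate([20, 0, 1320]) cube([1080, 300, 20]);
translate([20, 0, 1540]) cube([1080, 300, 20]);
translate([1100, 0, 0]) cube([20, 300, 1560]);


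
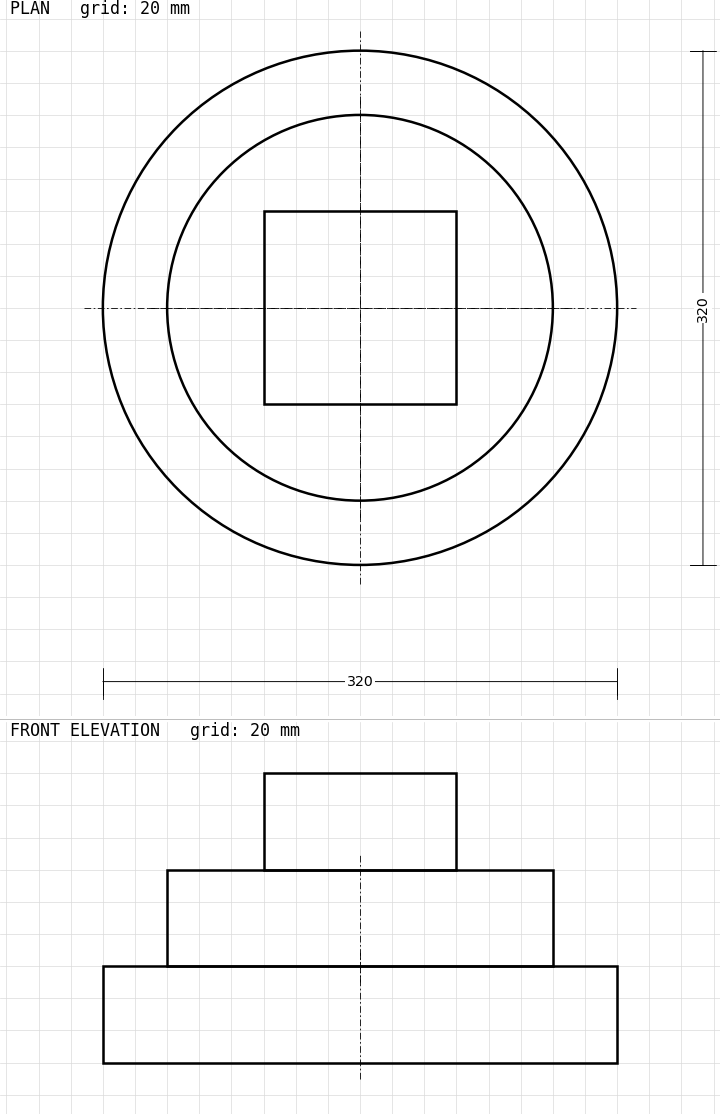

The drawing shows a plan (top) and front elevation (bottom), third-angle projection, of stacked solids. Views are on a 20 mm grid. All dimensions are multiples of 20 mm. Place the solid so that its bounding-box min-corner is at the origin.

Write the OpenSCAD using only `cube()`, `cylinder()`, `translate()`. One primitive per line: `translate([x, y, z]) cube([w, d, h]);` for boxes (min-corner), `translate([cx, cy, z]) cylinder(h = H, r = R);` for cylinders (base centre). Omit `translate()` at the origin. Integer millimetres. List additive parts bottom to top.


translate([160, 160, 0]) cylinder(h = 60, r = 160);
translate([160, 160, 60]) cylinder(h = 60, r = 120);
translate([100, 100, 120]) cube([120, 120, 60]);


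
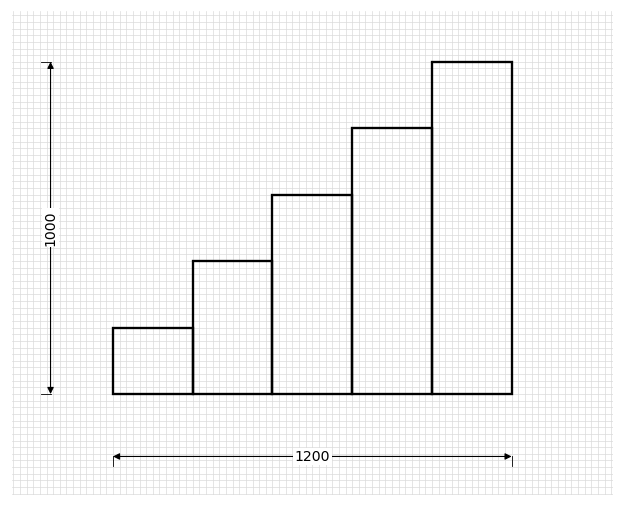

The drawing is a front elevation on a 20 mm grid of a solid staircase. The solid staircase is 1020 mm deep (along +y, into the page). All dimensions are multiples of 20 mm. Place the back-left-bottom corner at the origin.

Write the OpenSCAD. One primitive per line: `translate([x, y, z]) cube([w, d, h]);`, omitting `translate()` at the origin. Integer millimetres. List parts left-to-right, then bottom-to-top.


cube([240, 1020, 200]);
translate([240, 0, 0]) cube([240, 1020, 400]);
translate([480, 0, 0]) cube([240, 1020, 600]);
translate([720, 0, 0]) cube([240, 1020, 800]);
translate([960, 0, 0]) cube([240, 1020, 1000]);


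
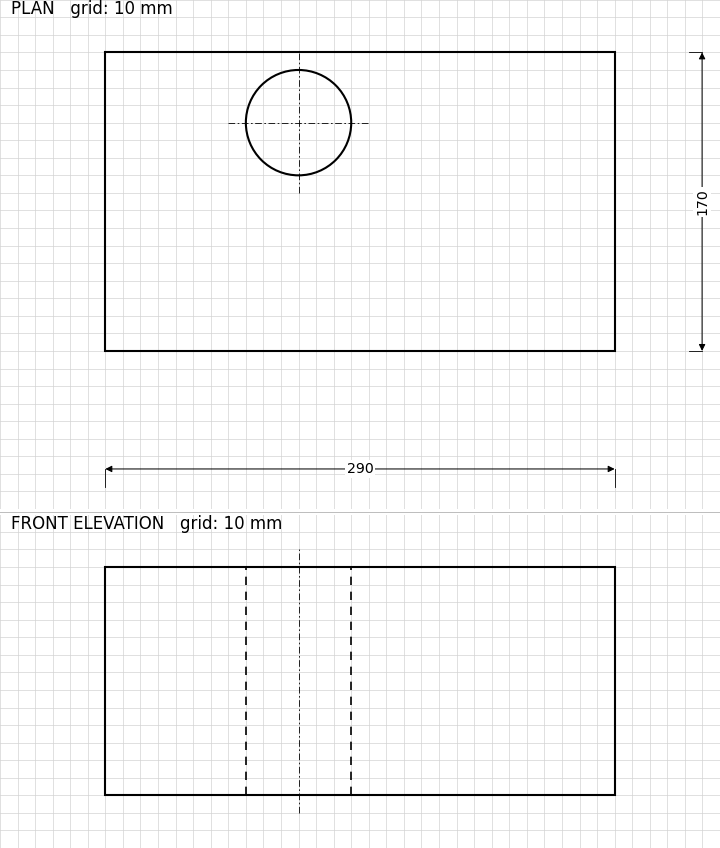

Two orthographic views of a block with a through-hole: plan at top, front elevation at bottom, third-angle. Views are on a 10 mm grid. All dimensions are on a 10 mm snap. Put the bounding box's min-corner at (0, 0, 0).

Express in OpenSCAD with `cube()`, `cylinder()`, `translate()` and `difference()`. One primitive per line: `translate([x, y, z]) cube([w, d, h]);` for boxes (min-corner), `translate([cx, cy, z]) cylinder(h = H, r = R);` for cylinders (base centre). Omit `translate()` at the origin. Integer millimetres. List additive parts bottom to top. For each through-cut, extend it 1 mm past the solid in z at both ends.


difference() {
  cube([290, 170, 130]);
  translate([110, 130, -1]) cylinder(h = 132, r = 30);
}
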